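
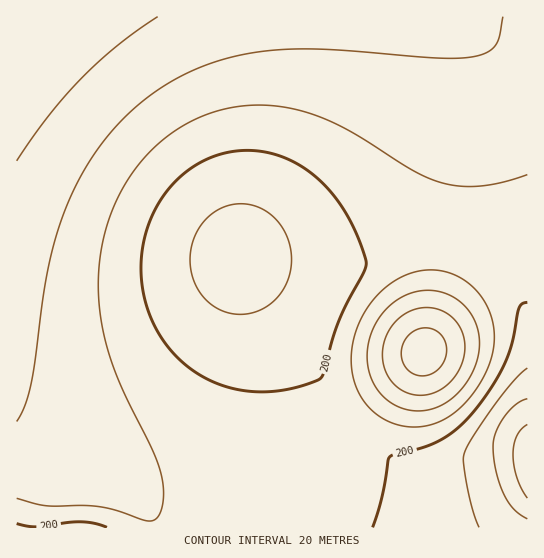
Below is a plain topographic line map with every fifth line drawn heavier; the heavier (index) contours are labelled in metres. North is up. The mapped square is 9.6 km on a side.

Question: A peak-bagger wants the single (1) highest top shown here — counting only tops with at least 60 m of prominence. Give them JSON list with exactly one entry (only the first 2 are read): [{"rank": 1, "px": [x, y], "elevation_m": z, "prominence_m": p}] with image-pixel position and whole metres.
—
[{"rank": 1, "px": [425, 351], "elevation_m": 290, "prominence_m": 168}]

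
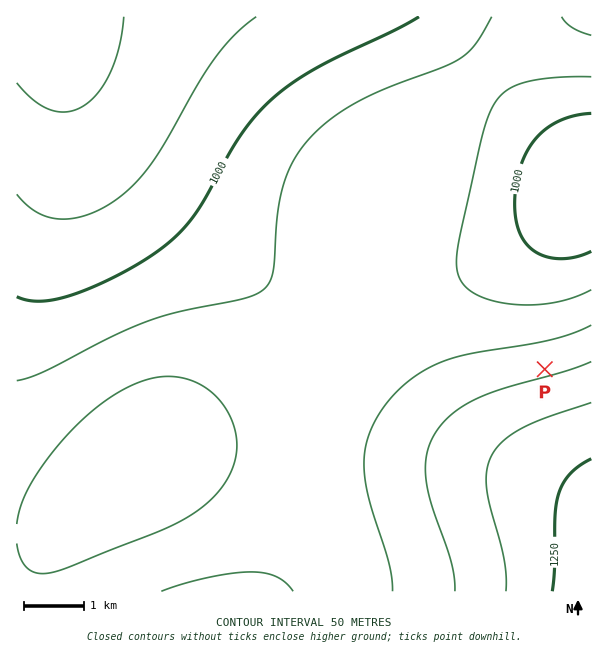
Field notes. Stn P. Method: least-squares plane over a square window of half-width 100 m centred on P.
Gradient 5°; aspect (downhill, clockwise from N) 346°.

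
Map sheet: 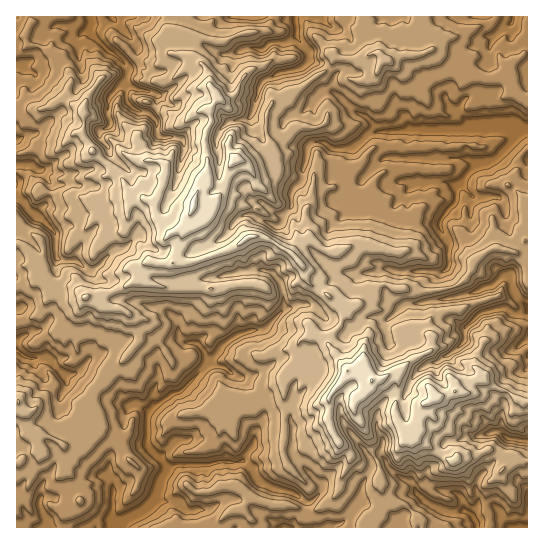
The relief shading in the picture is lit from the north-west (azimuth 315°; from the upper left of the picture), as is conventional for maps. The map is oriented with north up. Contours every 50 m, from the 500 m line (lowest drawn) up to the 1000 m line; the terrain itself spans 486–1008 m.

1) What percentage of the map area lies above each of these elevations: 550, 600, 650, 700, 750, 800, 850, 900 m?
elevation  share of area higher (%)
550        88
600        76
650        58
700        40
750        27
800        17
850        10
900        5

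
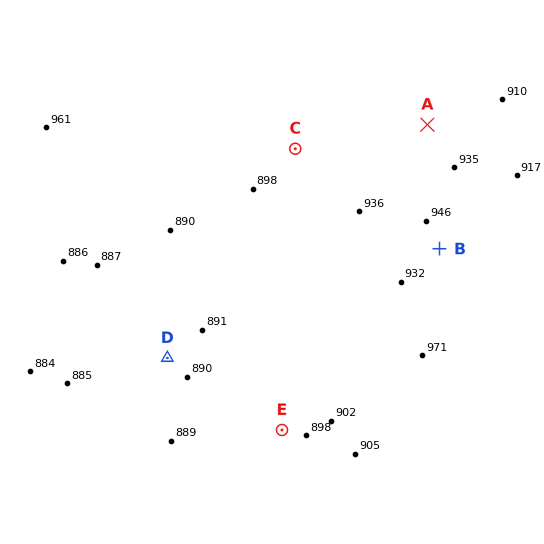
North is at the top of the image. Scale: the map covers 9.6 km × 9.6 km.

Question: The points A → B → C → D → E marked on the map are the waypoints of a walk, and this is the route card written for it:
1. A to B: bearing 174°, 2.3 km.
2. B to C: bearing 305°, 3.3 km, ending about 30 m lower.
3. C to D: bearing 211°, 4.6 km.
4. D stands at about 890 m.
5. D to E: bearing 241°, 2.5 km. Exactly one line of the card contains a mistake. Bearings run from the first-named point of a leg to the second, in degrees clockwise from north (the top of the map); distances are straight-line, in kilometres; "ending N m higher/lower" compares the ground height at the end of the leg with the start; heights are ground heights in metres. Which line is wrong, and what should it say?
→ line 5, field bearing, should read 122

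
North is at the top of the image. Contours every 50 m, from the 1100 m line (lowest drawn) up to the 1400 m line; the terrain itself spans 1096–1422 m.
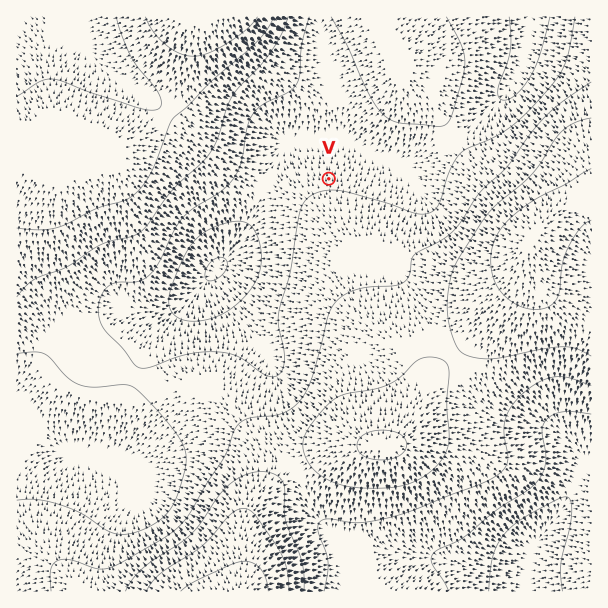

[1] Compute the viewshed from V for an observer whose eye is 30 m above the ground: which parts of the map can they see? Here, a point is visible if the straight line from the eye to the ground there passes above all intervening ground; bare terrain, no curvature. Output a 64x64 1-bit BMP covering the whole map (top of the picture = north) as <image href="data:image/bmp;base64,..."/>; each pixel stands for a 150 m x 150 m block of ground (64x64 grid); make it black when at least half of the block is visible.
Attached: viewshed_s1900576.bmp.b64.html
<image width="64" height="64" href="data:image/bmp;base64,Qk0+AgAAAAAAAD4AAAAoAAAAQAAAAEAAAAABAAEAAAAAAAACAAATCwAAEwsAAAIAAAAAAAAA////AAAAAAAD8//8AAAAAAP///4AAAAAB////gAAAAAP///8AAAAAD////wAAAAA/4P//AAAAAD/AP/8AAAAAP4AP/gAAAAA/AAf+AAAAAD8AA/4AAAAAPAAD/wAAAAA4AAH/AAAAAAAAAf8AAAAAAAAA/wAAAAAAAAB/AAAAAAAAAD8AAAAAAAAAHwAAAAAAAAAf4/gAAAAAAD///gAAAAAAf//+AAAAAAD///4AAAAAAP///AAAAAAB/D/4AAAAB4f8H4AAAAAf//weAAAAAD//+B4AAAAAf//4DAAAAAB///gMAAAAMP//+A4eAAA4///8D/+AADj///wP/8AAOP/+Bh//4AA5//wB///wADHB+AD/4/gAIYD4AH+D/AABgPwAfgP+AAGA/AB8A/8AAYD8AHwH/4ABgf4Afh//gAGB/wB////AAAH/gH///+AAA//gf///8AAD//j////wAAP///////gAA////////AAD///////+AAH///////8AAf///////4AB////////gAH///////+AAf/////3/4AAH////+D/AAAP////wH8AAAf////APwAAB////4AfgAAH////AA/AAAf///wAB8AAB///+AAHwAAH///wAAPAAAf///AAA8AAB///4AABwAAD///gAAHAAAD//8AAAcAAAH//wAABw=="/>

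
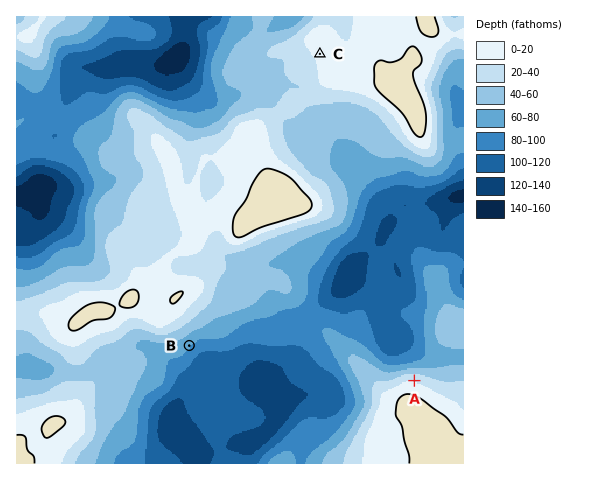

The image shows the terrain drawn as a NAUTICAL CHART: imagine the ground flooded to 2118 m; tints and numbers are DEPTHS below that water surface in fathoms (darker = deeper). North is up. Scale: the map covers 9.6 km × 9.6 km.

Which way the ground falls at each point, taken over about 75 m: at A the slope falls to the N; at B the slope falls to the SE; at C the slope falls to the SW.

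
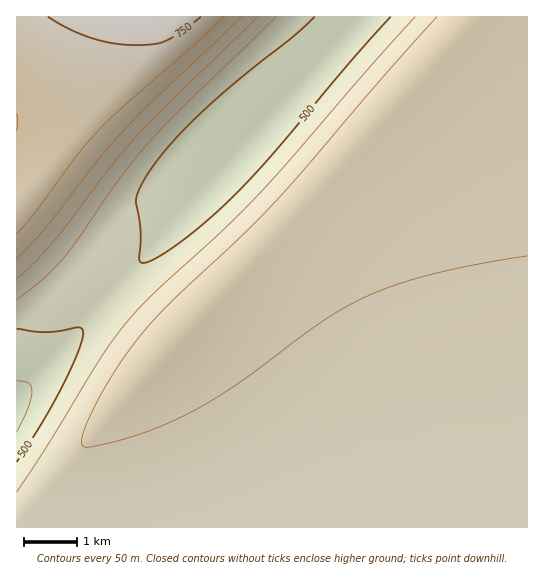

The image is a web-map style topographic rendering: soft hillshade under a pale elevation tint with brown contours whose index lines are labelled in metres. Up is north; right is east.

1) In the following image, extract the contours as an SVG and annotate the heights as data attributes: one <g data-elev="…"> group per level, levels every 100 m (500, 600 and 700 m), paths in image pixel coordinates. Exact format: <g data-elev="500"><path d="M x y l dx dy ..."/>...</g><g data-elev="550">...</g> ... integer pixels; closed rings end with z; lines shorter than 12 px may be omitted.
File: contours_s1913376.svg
<g data-elev="500"><path d="M17 329l30 3 32-5 3 2 1 4-5 20-16 34-21 38-24 37"/><path d="M391 17l-43 48-77 91-38 41-30 27-28 22-24 15-6 2-4-1-2-4 1-29-4-30 5-13 12-19 22-28 31-31 36-31 52-41 21-19"/></g><g data-elev="600"><path d="M17 279l18-17 18-20 56-73 31-36 117-116"/><path d="M437 17l-162 185-34 35-70 65-29 32-23 30-20 33-14 32-3 9 0 7 3 2 5 0 36-8 32-12 32-14 48-30 89-65 23-13 24-12 29-11 35-9 41-9 48-8"/></g><g data-elev="700"><path d="M17 234l21-25 41-56 20-23 23-23 102-90"/><path d="M17 113l0 18"/></g>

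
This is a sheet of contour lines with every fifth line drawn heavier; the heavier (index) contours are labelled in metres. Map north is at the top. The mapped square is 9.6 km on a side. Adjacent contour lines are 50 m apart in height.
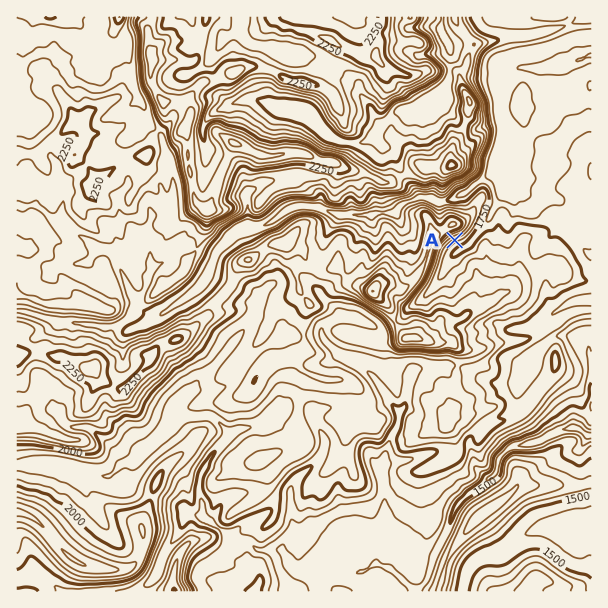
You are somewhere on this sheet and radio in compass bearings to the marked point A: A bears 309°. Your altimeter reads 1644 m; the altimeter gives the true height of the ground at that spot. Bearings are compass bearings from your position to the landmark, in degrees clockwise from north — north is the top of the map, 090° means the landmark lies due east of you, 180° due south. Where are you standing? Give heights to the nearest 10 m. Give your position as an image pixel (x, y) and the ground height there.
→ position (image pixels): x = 565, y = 329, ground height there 1640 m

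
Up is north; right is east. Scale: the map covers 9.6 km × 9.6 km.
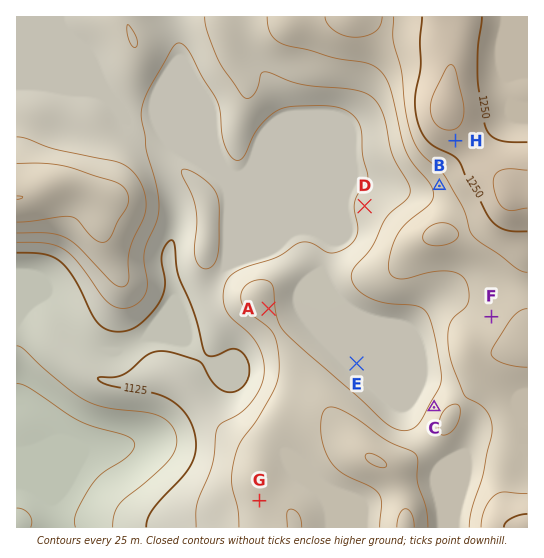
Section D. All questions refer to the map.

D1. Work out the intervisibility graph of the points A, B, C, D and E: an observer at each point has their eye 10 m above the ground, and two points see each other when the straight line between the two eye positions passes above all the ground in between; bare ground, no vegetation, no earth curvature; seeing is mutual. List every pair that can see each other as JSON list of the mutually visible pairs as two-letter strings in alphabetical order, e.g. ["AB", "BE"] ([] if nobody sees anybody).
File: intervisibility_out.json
["AB", "AC", "AD", "AE", "BD", "CE"]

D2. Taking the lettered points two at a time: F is below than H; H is above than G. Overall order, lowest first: G F H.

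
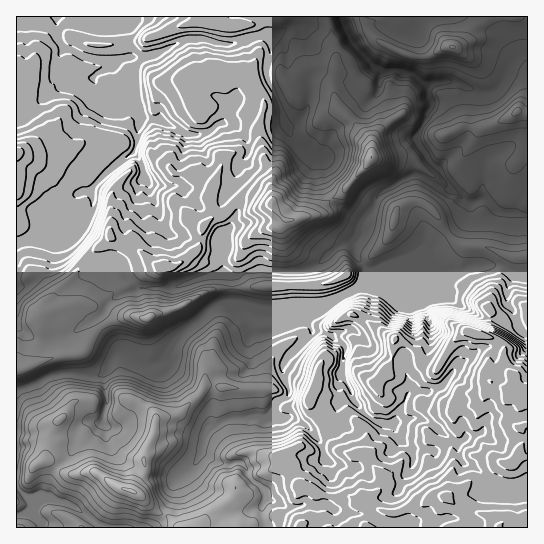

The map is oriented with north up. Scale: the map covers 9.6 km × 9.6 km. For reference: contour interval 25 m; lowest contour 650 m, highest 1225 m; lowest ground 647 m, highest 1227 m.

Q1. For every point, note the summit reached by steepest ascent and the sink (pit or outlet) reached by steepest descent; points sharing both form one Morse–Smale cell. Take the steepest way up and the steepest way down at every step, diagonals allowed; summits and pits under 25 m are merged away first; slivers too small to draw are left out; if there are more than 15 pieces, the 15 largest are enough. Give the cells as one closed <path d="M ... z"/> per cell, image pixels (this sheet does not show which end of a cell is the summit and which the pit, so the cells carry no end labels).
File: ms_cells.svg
<path d="M499 265l-26 0-12 6-22 0-6-3-51 0-11 4 28 28 10 4 2 3 4 22 0 13-12 16-1 5-28-12-17-19-5-2 9-9 12-28 0-8-4-12-7 12-39 22-61 4-16-6-13 0-7-2-8 1-43 37-8 14 4 12 27 25 11 7 3 6 0 21-7 8-4 17 17 12 23 0 6 6 2 8 18 17 0 5-6 8 5 21 262-1-1-38-10 6-10 0-16-10-13-16-17-8-4-10 0-8-27-20-9-4-12 0-14 3 15-30 19 0 12-5 17-22 21-16 18-5 12-19 8-4 4 10 7 3 0-59-15-2z"/><path d="M327 16l-29 0-3 8-20 11-13 0-28 9-15 0-16-5-13 0-35 16-10 2-16 0 0-18-4-16-24 1-14-8-70 0-1 94 9-1 12-5 17-17 11-2 20-8 8 0 9 12 27 14 10 8 3 6 17 3 30 15 20-3 12-8 7-17 5-4 8 0 32 12 9 0 3 10 4 2 16-14 3-6 1-30 8-6 5 0 12 5 2-2 0-23z"/><path d="M241 103l-8 0-5 4-5 15-14 10-10 3-12-1-11 51 18 19 5 3 7 1 11-3 6-4 2-6 11 12 1 6-16 25 0 25 2 8 3 4 12 1 17-7 46 2 16-6 22-20 8-4 6 0 4-6 4-13-29-21-9-19-2-23-30-24-9-20-19-3z"/><path d="M166 357l-15 8-2 8-17 40-13 14-8 1-9-5-15-2-7 6-9 27-18 17-4 8-2 14 2 6 17 4 11 5 26 20 51 0 7-7 10-20 4-19 22-21 6-12 2-15 7-8 0-21-3-6-11-7-25-23z"/><path d="M93 77l-8 0-20 8-11 2-17 17-21 7 1 132 16-6 30 0 12-6 10-12 7-13 0-17 15-17 28-21 6-36-12-12-27-14z"/><path d="M134 153l-27 19-15 17 0 17-7 13-14 16 4 10 19 16 16 0 7 4 22 23 34 0 30-11 20-4-2-35 16-25-4-10-8-8-6 9-16 4-9-4-17-19-11 2-16-3-6-6-1-12z"/><path d="M71 233l-8 4-30 0-17 6 1 148 20-7 13-8 12-3 25 3 14-1 7-6 7-14 9-4-3 0-16-18-8-15 6-4 4-9 7-8 21-6 4-4-26-24-22-3-16-15-4-8z"/><path d="M527 53l-10 3-6 6-10 20-8 9-12 1-30-11-24 3 4 22-15 32 12 21 13 12 8 16 13 12 5 2 16-2 18 13 18 3 9-1z"/><path d="M517 321l-12 8-8 15-18 5-21 16-17 22-12 5-19 0-15 29 2 2 12-4 12 0 9 4 27 20 2 12 6 9 13 5 13 16 16 10 10 0 11-6 0-154-7-4z"/><path d="M127 352l-8 0-4 3-7 14-7 6-14 1-25-3-12 3-13 8-21 7 0 95 13 13 18-2 2-18 4-8 18-17 8-24 6-7 10-2 16 7 6 0 12-11 20-44 2-8z"/><path d="M322 71l-5 0-8 6-1 30-3 6-17 14 0 3 11 14 22 15 2 23 9 19 23 18 7 2 11-15 3-8 10-9 10-4-7-12-17-15-1-17-32-32-7-22 3-10z"/><path d="M517 16l-27 1-11 7-8 9-3 6-7 6-15 2-23 10-17-2-29-15-9-10-6-14-21 0-1 2 13 27 21 22 7 4 13-2 17 4 14 11 26-3 20 8 16 3 12-6 9-20 9-10 11-3 0-35z"/><path d="M225 273l-22 4-30 11-35 0-3 3-12 2-9 4-7 8-2 5-8 8 0 3 24 30 10 2 16 11 14-3 6-4 8-16 38-34 9-4 10 0 0-26z"/><path d="M202 452l-7 13-20 17-3 15-8 20-9 10 110 1-4-21 6-8 0-5-18-17-2-8-6-6-23 0z"/><path d="M353 241l-6 0-8 4-18 18-15 6-51 0-17 7-5 0-1 27 30 8 21 0 10-3 24 0 17-7 28-16 6-12-13-20z"/>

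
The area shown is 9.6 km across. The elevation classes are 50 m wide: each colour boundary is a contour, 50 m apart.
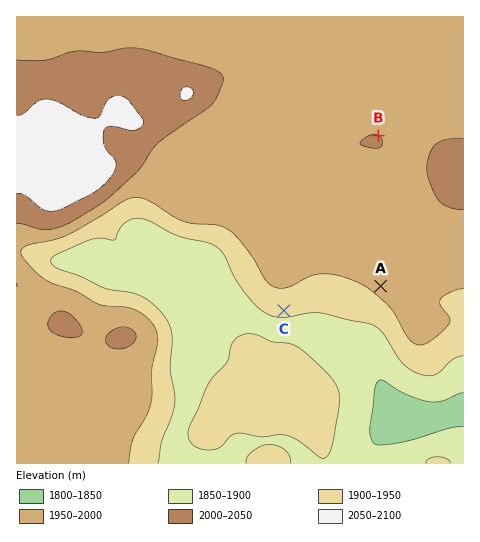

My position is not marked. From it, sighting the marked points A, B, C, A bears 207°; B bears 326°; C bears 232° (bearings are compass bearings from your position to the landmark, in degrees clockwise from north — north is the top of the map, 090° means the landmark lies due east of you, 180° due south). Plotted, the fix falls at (423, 202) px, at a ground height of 1980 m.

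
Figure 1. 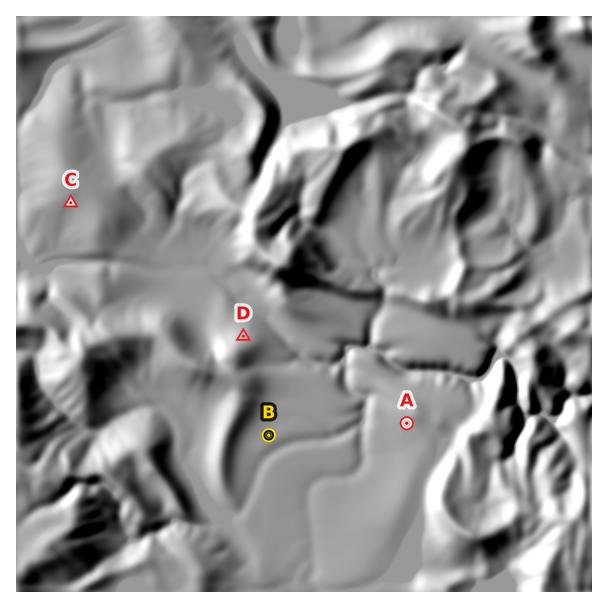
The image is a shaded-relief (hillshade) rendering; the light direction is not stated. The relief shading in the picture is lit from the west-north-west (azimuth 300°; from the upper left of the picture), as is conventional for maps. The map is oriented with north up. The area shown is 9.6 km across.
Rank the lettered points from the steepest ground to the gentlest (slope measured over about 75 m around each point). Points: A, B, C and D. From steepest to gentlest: D C A B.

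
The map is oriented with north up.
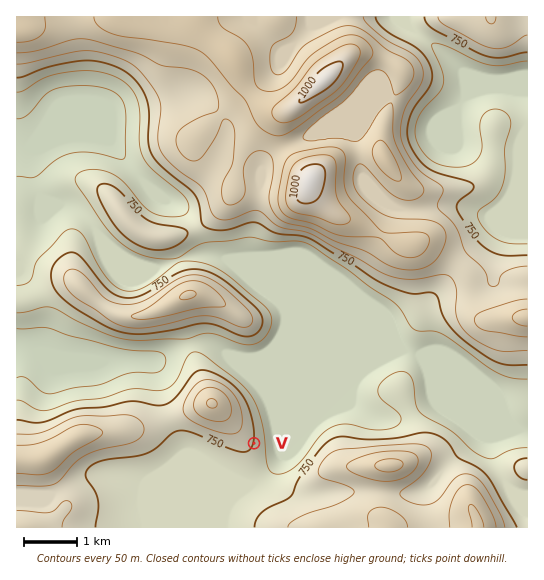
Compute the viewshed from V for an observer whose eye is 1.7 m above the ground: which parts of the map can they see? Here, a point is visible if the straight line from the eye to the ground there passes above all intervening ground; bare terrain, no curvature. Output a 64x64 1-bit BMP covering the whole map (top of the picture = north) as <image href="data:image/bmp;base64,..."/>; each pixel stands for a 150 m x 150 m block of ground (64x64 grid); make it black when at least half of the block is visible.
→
<image width="64" height="64" href="data:image/bmp;base64,Qk0+AgAAAAAAAD4AAAAoAAAAQAAAAEAAAAABAAEAAAAAAAACAAATCwAAEwsAAAIAAAAAAAAA////AAAAAAAAAAAf/hwAAAAAAB///AAAAAAAD//8AAAAAAAP/4AAAAAAAAf4AAAAAAAAB/gAAAAAAAAD/AAAAAAAAAP/+AAAAAAAA//8AAAAAAAD//4AAAAAAAT/gAAAAAAABP+AAAAAAAAY/4AAAAAAADD/gMAAAAAAcH//wAAAAAAAf/+AAAAAAAB//4AAAAAAAH//AAMAAAAAf/8ABwAAAAB//wAPAAAAAH/+AD8AAAAAf/+AfwAAAAB//+D/AAAAAH////8AAAAAf////wAAAA9/////AAAAAH///94AAAAAf///gAAAAAB///8AAAAAAH///wAAAAAAf///gAAAAAB///8AAAAAAH///wAAAAAAf//wAAAAAAB//8AAAAAAAH//AAAAAAAA//wAAAAAAAH/8AAAAAAAAf+AAAAAAAAB/gAAAAAAAAP8AAAAAAAAAjwAAAAAAAAAAAAAAAAAAAAAAAAAAAAAAAAAAAAAAAAAAAAAAAAAAAAAAAAAAAAAAwAAAAAAAAADAAAAAAAAAAeAAAAAAAAAB8AAAAAAAAAHwAAAAAAAAAQAAAAAAAAAAAAAAAAAAAAAAAAAAAAAAAAAAAAAAAAAAAAAAAAAAAAAAAAAAAAAAAAAAAAAAAAAAAAAAAAAAAAAAAAAAAAAAAAAAAAAAAAAAAAAAAAAAAAAAAAAAA=="/>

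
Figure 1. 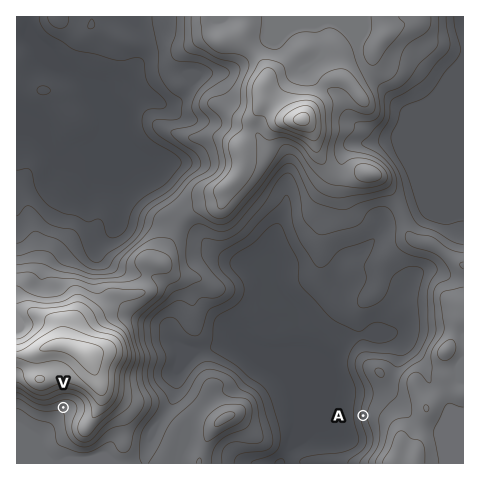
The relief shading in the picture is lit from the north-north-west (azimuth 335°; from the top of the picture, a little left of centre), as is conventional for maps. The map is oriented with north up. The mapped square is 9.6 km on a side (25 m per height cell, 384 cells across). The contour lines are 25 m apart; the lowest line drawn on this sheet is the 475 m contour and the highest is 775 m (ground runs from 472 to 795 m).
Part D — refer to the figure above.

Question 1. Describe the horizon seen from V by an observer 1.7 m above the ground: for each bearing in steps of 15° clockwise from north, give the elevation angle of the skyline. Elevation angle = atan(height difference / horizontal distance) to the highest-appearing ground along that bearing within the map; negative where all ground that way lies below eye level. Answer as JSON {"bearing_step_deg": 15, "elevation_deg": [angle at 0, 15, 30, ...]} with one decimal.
{"bearing_step_deg": 15, "elevation_deg": [10.1, 9.9, 9.6, 9.4, 9.0, 7.9, 6.6, 6.1, 6.0, 5.6, 3.7, 0.6, -1.9, -2.0, -1.8, -1.8, -2.2, -1.4, 1.1, 4.2, 7.4, 9.7, 10.3, 10.2]}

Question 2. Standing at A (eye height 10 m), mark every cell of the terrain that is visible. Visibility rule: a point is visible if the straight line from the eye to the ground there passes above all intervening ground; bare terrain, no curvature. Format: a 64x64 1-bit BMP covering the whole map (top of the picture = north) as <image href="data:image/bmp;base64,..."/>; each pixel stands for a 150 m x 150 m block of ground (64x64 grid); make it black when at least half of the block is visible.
<image width="64" height="64" href="data:image/bmp;base64,Qk0+AgAAAAAAAD4AAAAoAAAAQAAAAEAAAAABAAEAAAAAAAACAAATCwAAEwsAAAIAAAAAAAAA////AAAAAAAAAAA/PP/4AAAAADwP//wAAAAAGB///AAAAAAMP//8AAAAAA////wAAAAAB////AAAAAAD///gAAAAAAH//+AAAAwAAP//4AAADwAA///gAAAPwA////AAAA/AD///+AAAD8AH///wAAAfwAf//+AAAB/gD//+AAAAH+AP//4AAAAP8H///gAAAAf////+AAAAA/x///4AAAAD+H///gAAAH/4f//+AAAAf/x///8AAAB//n///wAAACH/////AAAAAD////8AAAAAH////wAAAAAf+/5/AAAAAB+f/j8AAAAAHx/8PgAAAAAD//x+AAAAAAP///4AAAAAA////wAAAAAB////AAAAAAH///+AAAAAAf/+/4AAAAAA//5/gAAAAAAH/n+AAAAAAAP8f8AAAAAAB/x/4AAAAAAD/H/wAAAAAAH8//gAAAAAAP744AAAAAAA//gAAAAAAAD/+AAAAAAAAN/4AAAAAAAAT/gAAAAAAAAf+AAAAAAAAB/4AAAAAAAAf/AAAAAAAABgAAAAAAAAACAAAAAAAAAAAAAAAAAAAAAAAAAAAAAAAAAAAAAAAAAAAAAAAAAAAAAAAAAAAAAAAAAAAAAAAAAAAAAAAAAAAAAAAAAAAAAAAAAAAAAAAAAAAAAAAAAAAAAAAAAAAAAAAAAAAAAAAAAAAAAAAA=="/>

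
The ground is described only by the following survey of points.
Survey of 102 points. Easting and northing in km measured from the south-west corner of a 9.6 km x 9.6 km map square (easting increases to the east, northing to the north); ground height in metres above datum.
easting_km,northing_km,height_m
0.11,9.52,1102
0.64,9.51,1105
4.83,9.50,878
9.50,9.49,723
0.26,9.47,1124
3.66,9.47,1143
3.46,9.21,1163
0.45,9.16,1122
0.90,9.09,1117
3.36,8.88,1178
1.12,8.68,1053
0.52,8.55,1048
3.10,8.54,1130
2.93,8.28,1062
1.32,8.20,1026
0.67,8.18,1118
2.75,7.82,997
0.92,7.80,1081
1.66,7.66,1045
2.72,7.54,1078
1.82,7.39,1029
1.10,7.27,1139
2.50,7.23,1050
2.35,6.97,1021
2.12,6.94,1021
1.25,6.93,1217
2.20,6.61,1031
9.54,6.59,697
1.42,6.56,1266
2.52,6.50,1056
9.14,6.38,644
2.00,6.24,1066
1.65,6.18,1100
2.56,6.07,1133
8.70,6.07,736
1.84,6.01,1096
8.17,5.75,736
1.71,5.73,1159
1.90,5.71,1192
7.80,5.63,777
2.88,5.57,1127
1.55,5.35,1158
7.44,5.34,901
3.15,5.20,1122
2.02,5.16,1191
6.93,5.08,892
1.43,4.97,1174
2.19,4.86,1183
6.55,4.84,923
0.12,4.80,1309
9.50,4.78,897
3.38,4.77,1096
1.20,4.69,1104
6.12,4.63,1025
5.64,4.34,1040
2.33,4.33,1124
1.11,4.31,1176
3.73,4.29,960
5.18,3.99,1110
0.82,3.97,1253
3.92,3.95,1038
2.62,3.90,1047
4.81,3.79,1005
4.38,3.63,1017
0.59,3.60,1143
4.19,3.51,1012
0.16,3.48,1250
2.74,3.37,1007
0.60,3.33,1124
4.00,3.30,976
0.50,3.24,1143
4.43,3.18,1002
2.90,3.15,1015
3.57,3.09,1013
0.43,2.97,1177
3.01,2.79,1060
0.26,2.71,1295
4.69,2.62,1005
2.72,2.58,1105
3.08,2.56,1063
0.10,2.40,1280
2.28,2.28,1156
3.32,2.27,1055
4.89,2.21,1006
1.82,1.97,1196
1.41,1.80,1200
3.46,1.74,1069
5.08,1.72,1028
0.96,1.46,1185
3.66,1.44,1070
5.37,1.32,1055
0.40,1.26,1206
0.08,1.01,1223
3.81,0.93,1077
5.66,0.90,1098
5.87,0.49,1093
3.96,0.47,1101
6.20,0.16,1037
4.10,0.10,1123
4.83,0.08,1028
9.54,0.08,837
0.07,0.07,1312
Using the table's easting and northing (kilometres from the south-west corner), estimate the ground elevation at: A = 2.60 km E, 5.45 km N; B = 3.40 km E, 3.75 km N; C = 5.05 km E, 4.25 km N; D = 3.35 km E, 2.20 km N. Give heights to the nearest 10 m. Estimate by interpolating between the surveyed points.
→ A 1170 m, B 1010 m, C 1050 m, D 1070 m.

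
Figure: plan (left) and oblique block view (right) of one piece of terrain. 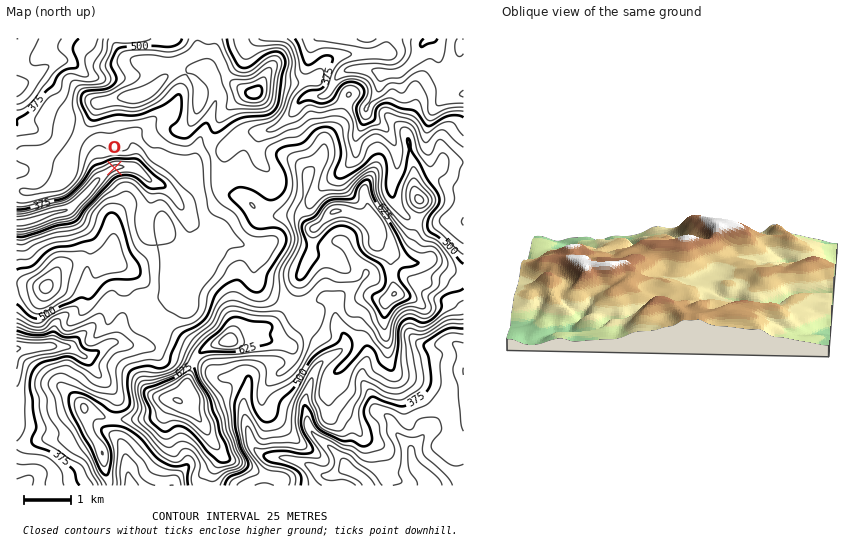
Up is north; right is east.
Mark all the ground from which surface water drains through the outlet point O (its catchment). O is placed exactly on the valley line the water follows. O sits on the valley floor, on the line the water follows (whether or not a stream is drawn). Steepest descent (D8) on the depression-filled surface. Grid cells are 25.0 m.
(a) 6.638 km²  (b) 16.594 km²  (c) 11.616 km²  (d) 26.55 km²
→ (b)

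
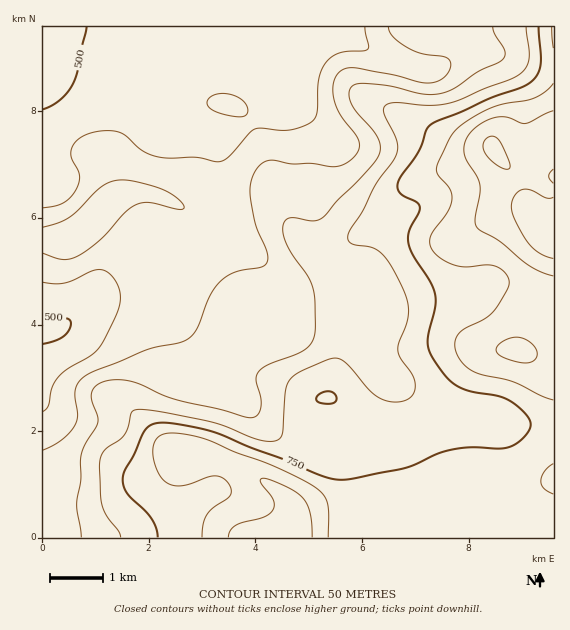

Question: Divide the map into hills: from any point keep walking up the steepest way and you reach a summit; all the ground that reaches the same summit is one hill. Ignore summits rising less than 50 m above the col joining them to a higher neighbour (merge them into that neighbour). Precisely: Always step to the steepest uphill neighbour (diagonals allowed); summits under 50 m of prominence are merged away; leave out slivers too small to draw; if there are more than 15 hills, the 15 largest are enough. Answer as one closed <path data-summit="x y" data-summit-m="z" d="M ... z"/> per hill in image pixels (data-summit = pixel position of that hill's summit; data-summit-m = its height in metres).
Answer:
<path data-summit="553 233" data-summit-m="933" d="M553 26l-418 0 14 7 26 17 18 6-8 4-7 15-5 33 1 16 3 9 22 0 18 3 4 43 10 36 4 29-2 3-13 6-41 10-20-21-11-5-5 1-11 7-18 18-25 38 12-4 62-6 4-1 5-7-3 26-10 12-4 10 0 12 4 14 7 16 6 8 19 8 29 2 15 4 6 4 35 35 32 15 28 4 51-14 8 0 10 6 10 10 7 12 3 12-2 14-5 15-9 15-13 12-7 3 164 0z"/><path data-summit="289 537" data-summit-m="881" d="M171 286l-4 4-11 3-55 4-8 2-30 27-11 4-10 1 0 206 346 1 8-3 18-20 9-22 0-22-8-16-10-10-10-6-8 0-51 14-28-4-32-15-35-35-6-4-15-4-29-2-19-8-10-16-7-22 2-16 13-22z"/><path data-summit="96 215" data-summit-m="635" d="M133 26l-65 0-2 11-5 11-19 23 1 259 17-3 15-10 18-20 21-34 18-18 11-7 5-1 11 5 20 21 41-10 13-6 2-3-4-29-10-36-4-43-18-3-22 0-3-9-1-16 5-33 7-15 8-4-18-6-26-17z"/>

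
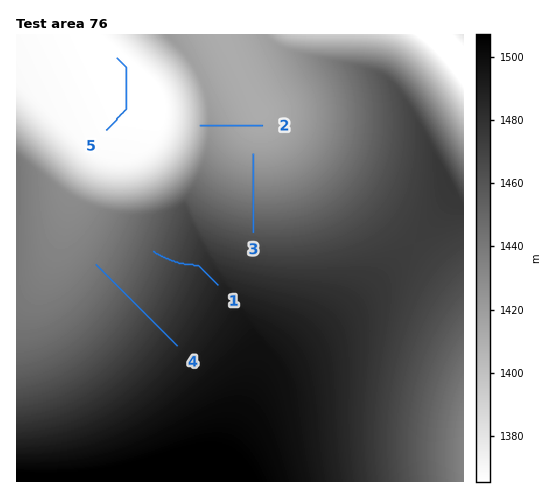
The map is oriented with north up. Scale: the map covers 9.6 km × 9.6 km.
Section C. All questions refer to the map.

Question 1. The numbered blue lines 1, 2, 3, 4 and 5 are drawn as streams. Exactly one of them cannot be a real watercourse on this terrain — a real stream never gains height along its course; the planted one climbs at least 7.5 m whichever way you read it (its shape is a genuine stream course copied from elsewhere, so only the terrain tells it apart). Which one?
2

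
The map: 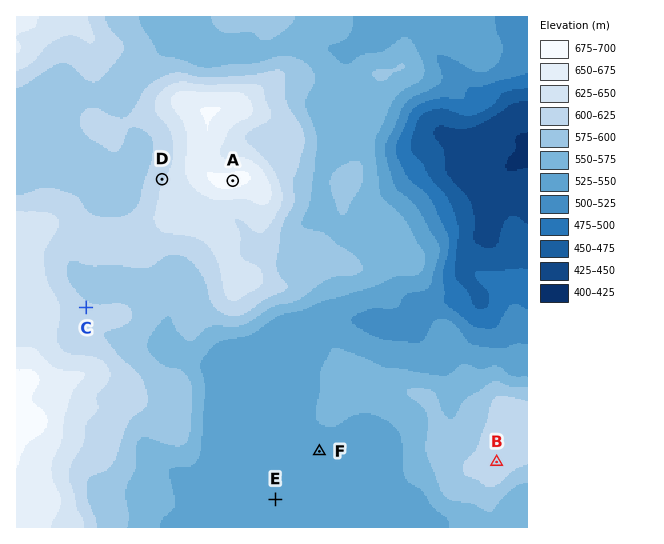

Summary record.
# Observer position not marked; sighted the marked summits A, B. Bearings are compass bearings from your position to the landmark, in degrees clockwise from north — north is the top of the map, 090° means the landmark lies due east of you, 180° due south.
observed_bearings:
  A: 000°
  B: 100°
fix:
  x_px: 233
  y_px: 415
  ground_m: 535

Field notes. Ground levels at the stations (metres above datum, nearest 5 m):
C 605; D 620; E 535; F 535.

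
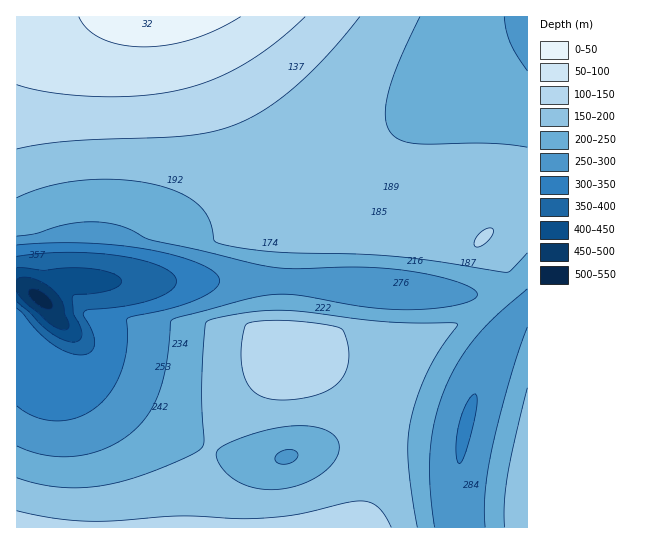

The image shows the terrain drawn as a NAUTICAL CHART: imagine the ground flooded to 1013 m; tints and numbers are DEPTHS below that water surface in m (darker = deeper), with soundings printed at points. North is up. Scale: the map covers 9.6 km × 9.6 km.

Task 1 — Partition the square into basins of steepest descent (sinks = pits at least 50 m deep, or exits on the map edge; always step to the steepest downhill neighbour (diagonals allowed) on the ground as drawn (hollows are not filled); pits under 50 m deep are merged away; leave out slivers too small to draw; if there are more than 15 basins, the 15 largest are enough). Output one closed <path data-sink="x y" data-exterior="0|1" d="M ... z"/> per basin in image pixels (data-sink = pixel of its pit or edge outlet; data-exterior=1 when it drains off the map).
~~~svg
<path data-sink="41 299" data-exterior="0" d="M195 16l-179 1 1 511 178 0 6-55 12-32 26-36 50-52 33-4 65-14 31-2 35-6 37-18 14-12 4-8 1-14-2-8-25-28-8 8-8 2-187-6-8-41-14-41z"/><path data-sink="527 17" data-exterior="1" d="M527 16l-330 0 14 39 32 70 20 50 10 38 6 29 187 7 8-2 37-34 10-4 6 0z"/><path data-sink="466 426" data-exterior="0" d="M527 209l-6 0-10 4-28 25 4 8 20 21 2 8-1 14-4 8-14 12-27 14-26 8-50 4-65 14-34 5 33 11 21 11 18 15 12 20 5 22 0 28-4 24-12 43 167-1z"/><path data-sink="286 457" data-exterior="0" d="M290 355l-3 0-48 50-26 36-10 26-4 19-2 42 162 0 2-2 12-41 4-24 0-28-5-22-12-20-18-15-21-11z"/>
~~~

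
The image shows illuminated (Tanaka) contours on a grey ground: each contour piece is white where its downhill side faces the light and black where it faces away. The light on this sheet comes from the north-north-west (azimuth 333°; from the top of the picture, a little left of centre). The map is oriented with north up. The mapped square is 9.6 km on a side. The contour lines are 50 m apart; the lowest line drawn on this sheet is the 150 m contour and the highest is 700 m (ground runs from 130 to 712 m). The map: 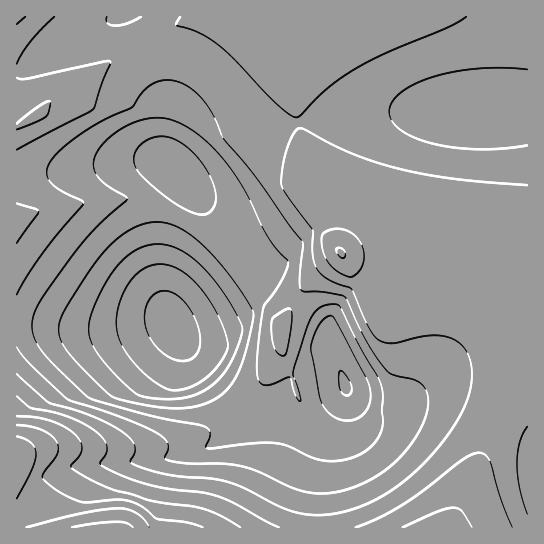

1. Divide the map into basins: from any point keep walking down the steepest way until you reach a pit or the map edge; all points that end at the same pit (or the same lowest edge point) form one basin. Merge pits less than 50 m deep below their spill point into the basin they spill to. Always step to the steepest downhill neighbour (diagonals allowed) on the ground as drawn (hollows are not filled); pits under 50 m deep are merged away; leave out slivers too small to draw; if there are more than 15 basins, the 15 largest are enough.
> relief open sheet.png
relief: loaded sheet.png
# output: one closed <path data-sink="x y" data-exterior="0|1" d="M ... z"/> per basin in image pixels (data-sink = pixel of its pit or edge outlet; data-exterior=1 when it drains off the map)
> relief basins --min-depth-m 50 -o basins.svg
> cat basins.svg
<path data-sink="171 323" data-exterior="0" d="M295 16l-279 1 1 511 232 0 15-25 24-46 16-40-11-38-9-13-5-37 21-36 19-21 23-19 24-8 3-3-5-13-44-50-17-36-8-38 0-50 2-17 0-19z"/><path data-sink="481 110" data-exterior="0" d="M527 16l-231 1 1 21-2 17 0 50 9 42 16 32 39 43 9 13 1 7-3 3-25 9 6 5 22 6 9 6 6 7 6 15 19-9 22-7 22-2 16 1 26 11 33 27z"/><path data-sink="346 386" data-exterior="0" d="M342 255l-23 17-15 15-25 42 5 37 9 13 11 38-16 40-39 70 197 1 21-31 18-52 16-35 11-16 16-17 0-62-33-28-26-11-16-1-22 2-22 7-19 9-6-15-6-7z"/><path data-sink="527 470" data-exterior="1" d="M527 377l-15 17-11 16-16 35-18 52-20 31 81-1z"/>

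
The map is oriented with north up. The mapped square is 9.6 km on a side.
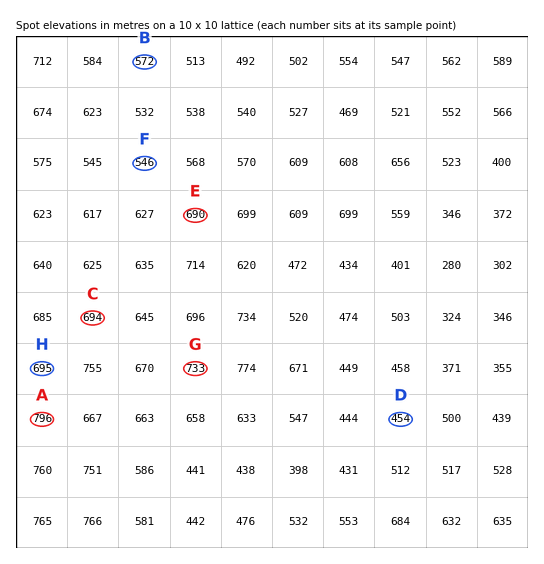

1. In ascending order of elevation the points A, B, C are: B C A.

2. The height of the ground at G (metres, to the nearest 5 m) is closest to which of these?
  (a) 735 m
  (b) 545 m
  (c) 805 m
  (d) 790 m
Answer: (a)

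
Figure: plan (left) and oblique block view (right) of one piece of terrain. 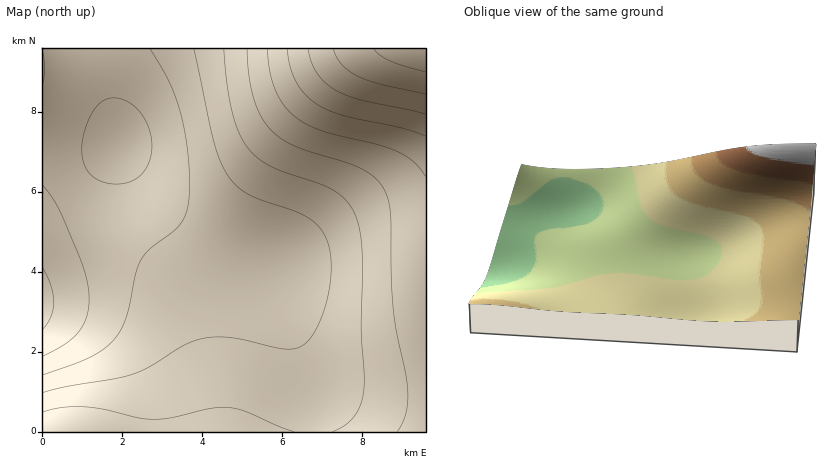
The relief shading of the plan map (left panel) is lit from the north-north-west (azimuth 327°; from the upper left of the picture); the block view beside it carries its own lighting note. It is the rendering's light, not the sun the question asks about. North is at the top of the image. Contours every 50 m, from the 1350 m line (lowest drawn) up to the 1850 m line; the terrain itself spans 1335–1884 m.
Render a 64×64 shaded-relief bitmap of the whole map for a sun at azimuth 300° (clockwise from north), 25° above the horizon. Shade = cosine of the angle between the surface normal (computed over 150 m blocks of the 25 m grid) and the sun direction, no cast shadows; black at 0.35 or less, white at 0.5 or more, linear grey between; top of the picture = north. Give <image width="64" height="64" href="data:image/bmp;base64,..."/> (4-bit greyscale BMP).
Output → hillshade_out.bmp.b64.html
<image width="64" height="64" href="data:image/bmp;base64,Qk12CAAAAAAAAHYAAAAoAAAAQAAAAEAAAAABAAQAAAAAAAAIAAATCwAAEwsAABAAAAAAAAAAAAAAABEREQAiIiIAMzMzAERERABVVVUAZmZmAHd3dwCIiIgAmZmZAKqqqgC7u7sAzMzMAN3d3QDu7u4A////AMy6qZmIiIiIiZmZmZmZmZiIiIiIiIiZmqu7u7u7u7qqzLuqmZiIiIiJmZmZmZmZmIiIiIiIiJmaqru7u7u7uqrdy7qpmZiIiJmZmZmZmZmYiIh3eIiIiZqqu7u7u7u6qt3Mu6qZmZmZmZmZmZmZmZiIiHd3eIiJmaqru7u7u7qq7dzLuqqZmZmZmZmZmZmZmIiHd3d4iImZqqu7u7u7uqru3cy7qqqZmZmZmZmZmZmYiId3d3iIiJmqq7u7u7u6qu7t3Mu7qqqqqqqqqZmZmZiIh3d3eIiImaqru7u7u6qq/u3dzLu6qqqqqqqpmZmZmIiHd3d4iIiZqqq7u7u7qqr/7t3cy7u6qqqqqqmZmZmIiIh3d3iIiJmqqru7u7uqqv/u7dzMu7uqqqqqqZmZmYiIiHd3iIiJmaqru7u7uqqp/+7t3czLu7uqqqqpmZmZiIiIh3iIiImZqqu7u7u6qqn//u7d3My7u6qqqqmZmZmIiIiIiIiIiZmqq7u7u7qqmf/+7t3dzMu7uqqqqZmZmYiIiIiIiIiZmqq7u7u7uqqZ/+7u7d3MzLu6qqqpmZmZiIiIiIiIiJmaqru7u7u6qpnu7u7t3czMu7qqqpmZmZmIiIiIiIiJmaqru7u7u7qqme7u7t3dzMy7uqqqmZmZmIiIiIiIiJmZqqu7u7u7uqqZ7u3d3d3MzLu6qqmZmZmIiIiIiIiJmZqqu7vMzLu7qpnd3d3d3MzLu7qqqZmZmYiIiIiIiJmZmqq7vMzMy7uqmd3d3d3MzMu7qqqZmZmYiIiIiIiImZmqq7vMzMzLu6qZzMzMzMzMu7uqqpmZmYiIiIiIiImZmaqrvMzMzMy7qpnMzMzMzMu7u6qpmZmYiIiIiIiIiZmaqru8zMzMzLu6mbzMzMzMu7u6qqmZmYiIiIiIiIiJmZqqu7zMzMzMy7qZu7u7u7u7u7qqmZmYiIiIiIiIiImZmqq7zMzN3MzLuqm7u7u7u7u7qqqZmZiIiIiIiIiIiJmaqrvMzN3dzMu6qbu7u7u7u7qqqZmZiIiIiIiIiIiImZqqu8zM3d3My7qpqqq7u7u6qqqpmZmIiIiIiIiIiIiZmaq7zMzd3czMu6qqqqqqqqqqqqmZmYiIiIh3d3iIiImZqru8zN3d3My7qqqqqqqqqqqqmZmZiIiIh3d3d4iIiZmqq7zM3d3czLuqqqqqqqqqqqqZmZmIiIiHd3d3eIiImZqrvMzd3dzMu6qaqqqqqqqqqZmZmYiIiId3d3d3iIiZmqu8zM3d3My7qpmZmaqqqqqpmZmZmIiIh3d3d3d4iImZqrvMzN3MzLuqmZmZmZmqqqmZmZmYiIiHd3d3d3d4iJmqu7zMzMzMu7qZmZmZmZmaqpmZmZmIiIh3d3d3d3eIiZqru8zMzMzLupmZmZmZmZmqqqmZmZiIiHd3d3d3d3iJmaq7vMzMzLu6mZmZmZmZmaqqqqmZmYiIh3d3d3d3d4iZqqu7zMzMu7qZmZmZmZmZmqqqqqmZmIiHd3dmZnd3eImaqru7zMu7upmYiImZmZmaqqqqqpmZiIh3d2ZmZ3d4iJmqq7u7u7u6mYiIiIiZmZqqqqqqqpmYiHd3ZmZmZ3eIiZqqq7u7u7qIiIiIiImZmqqqqqqqqZmIh3dmZmZmd3iImZqqqru7qoiIiIiIiJmaqqu7uqqqmZiHd3ZmZmZnd4iJmZqqqqqqiId3d4iImZqqu7u7uqqpmIh3dmZmZmZ3d4iJmZqqqqqId3d3eIiJmaq7u7u7uqqZiHd3ZmZmZmZ3eIiJmZmqqnd3d3d3iImZqru7u7u7qqmYh3dmZmZmZmd3eIiJmZmZd3d2d3d4iJmqu7u8u7u6qZiId3ZmZmZmZmd3eIiImZl3ZmZmd3eImaq7vMzMu7uqmYiHd2ZmZmZmZmd3eIiImWZmZmZmd4iZqru8zMzMu7qpmId3ZmZmVVZmZmZ3d4iIZmZmZmZ3eImqu7zMzMzLuqmZiHd2ZmVVVVVWZmZ3d4hmVVVWZmd4iZqrvMzMzMy7qpmYh3dmZlVVVVVVZmZnd1VVVVVWZneJmqu8zMzMzLu6qZiId3ZmVVVVVVVVVmZnVVVVVVZmd4iaq7zMzMzMy7uqmYiHdmZVVVRERFVVVmZVVVVVVWZ3iJmru8zMzMzMu7qpmIh3ZmVVVEREREVVVkRERVVVZmd4maq7zMzNzMzLu6qZiId2ZlVURERERFVVREREVVVmZ3iZqrvMzM3dzMy7uqmZiHdmVVRERERERFVERERVVWZneImqu7zMzd3czMu7qpmYh3ZlVURERERERTRERFVVZmd4iZqrvMzN3d3czMu6qpmId2ZVVERERERENEREVVVmZ3iJmqu7zM3d3d3MzLu6qZiHdmVVREREREQzREVVVmZ3eImaq7vMzd3d3d3My7uqmYh3ZlVURERERDNERVVmZnd4iZqqu8zM3d3d3d3My7qpmId2ZVVURERFM0RVVWZnd4iJmaq7vMzd3d3d3dzMu6qZiHdmZVVVVVUzRFVWZnd3iImZqru8zN3d3u7t3dzMu6mYh3ZmZVVVVTRFVWZnd3iIiZmqq7zM3d3u7u7t3dzLuqmId3ZmZlVVNEVWZnd3iIiJmaqru8zN3e7u7u7t3cy7qpmId3dmZmZERWZnd4iIiJmZqqu7zM3d7u7u7u7t3Mu6qZiId3d3ZkRVZnd4iIiJmZmqqrvMzd3u7v//7u7dzLuqmZiId3d3"/>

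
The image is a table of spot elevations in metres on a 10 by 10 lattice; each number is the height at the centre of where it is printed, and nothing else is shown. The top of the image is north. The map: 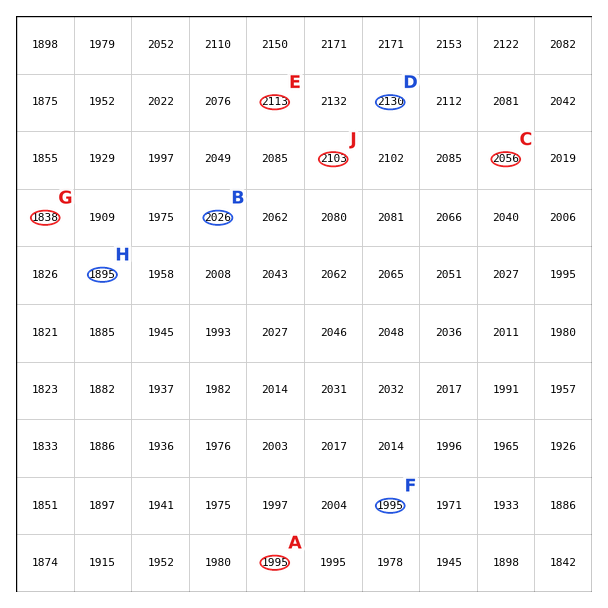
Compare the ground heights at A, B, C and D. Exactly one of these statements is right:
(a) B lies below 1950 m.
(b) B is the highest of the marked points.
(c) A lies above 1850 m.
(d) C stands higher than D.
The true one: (c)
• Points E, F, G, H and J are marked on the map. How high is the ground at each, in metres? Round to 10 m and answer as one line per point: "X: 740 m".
E: 2110 m
F: 2000 m
G: 1840 m
H: 1890 m
J: 2100 m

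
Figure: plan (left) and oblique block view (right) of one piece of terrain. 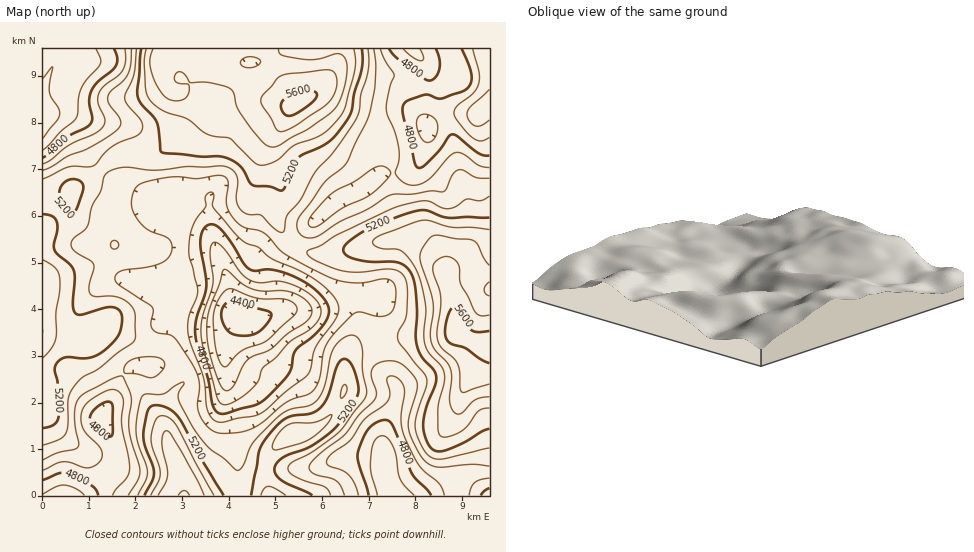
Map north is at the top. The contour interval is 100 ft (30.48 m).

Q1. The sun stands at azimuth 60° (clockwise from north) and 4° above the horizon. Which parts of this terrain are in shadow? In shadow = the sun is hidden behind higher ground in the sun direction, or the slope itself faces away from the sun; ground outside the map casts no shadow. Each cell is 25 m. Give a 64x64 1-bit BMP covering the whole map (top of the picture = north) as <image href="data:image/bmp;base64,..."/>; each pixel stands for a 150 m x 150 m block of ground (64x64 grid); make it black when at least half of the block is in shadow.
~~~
<image width="64" height="64" href="data:image/bmp;base64,Qk0+AgAAAAAAAD4AAAAoAAAAQAAAAEAAAAABAAEAAAAAAAACAAATCwAAEwsAAAIAAAAAAAAA////AAAAAAD//4AOAAH/wH//wA4AA/+AP//gDgAH/4A//+AOAAf/gB//4A4AD/+ACf/ADwAf/4AA/8AHAB//gAD/gAOAD/+AAf+AAcAP/wAB/4AAwAf/AAH/AAAAB/+AAf8AAAAH/+AB/gAAAAP/4AD8AAAHg//gAHwAAA/D//AAOAAAf8P/8AAAAAB/4//wAAAAAD/D//AAAAAAH8P/8AAAAAAPw///AAAAAAPD//cAAAAAA8P/4AAAAD//g//gAAAAf/+D/8AAAAD//8f/wAAAAP/////AAAAA/////8AAAAD/////wAAAAH/////AAAAAf//f/4AAAAB/////gAAAAP////+AAAAA///7/wAAAAD//8H+AAAAAf/8ABwAAAAB/+AAAAAAAAP/wAAAAAAAA//AAAAAAAAD/4AAAAAAAAP8AAAAAAAAA/gAAAAAAAAD+AAAAAAAAA/4AAAAAAAAH/gAAAAAAAAf/AAAAAAABj/8AAAAAAAPz/wAAAAAAA4P/AAAAAAAAAR8AAAAAMAAADwAAAAA/gAAPwAAAAD/+AAfgAAAwP//gD/AAAGA///AP+AAAYD//+B94AABAP//4DjAAAAAf//AOAAAAAA//4AYAAAAAA//AAAAAAAAB/8AAAAAAAAD/wAAAAAAwAH/AAAAAAHAAf8AAAAAA8AB/wAAAAADgA=="/>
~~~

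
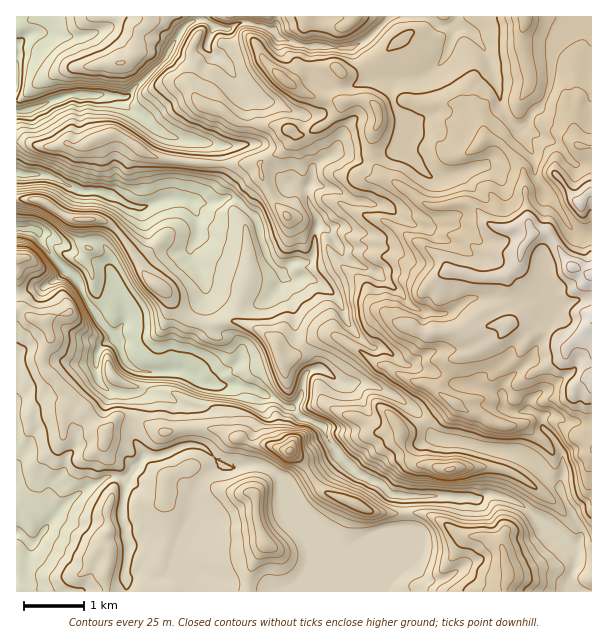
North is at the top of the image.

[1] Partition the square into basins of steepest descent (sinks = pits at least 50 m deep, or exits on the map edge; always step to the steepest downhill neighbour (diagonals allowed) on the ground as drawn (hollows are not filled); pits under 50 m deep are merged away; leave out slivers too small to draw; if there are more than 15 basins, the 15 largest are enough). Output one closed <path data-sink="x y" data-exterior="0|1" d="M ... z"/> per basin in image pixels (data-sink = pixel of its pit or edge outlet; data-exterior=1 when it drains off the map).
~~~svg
<path data-sink="38 231" data-exterior="0" d="M591 16l-333 1-5 21 12 24 14 14 23 16 16 6 11 0 14 4-5 9-12 13-21 10-11-1-2 8-11 11-21 10 2 17 15 27 11 11 11 1 9 8 10 3 6 5 4 14 9 13 29 24 7 20 25 19 13 2 11 6 39-1 12-6 4 3 14-3 15 1-12 16-21 12-17 4-19 33-12-7-11-2-25-15-14-5-15-12-30-16-10 2-12 6-14 14-12 4-6-18-16-12-26-10-24 5-15-3-9-4-16-21-25-22-12-23-20-26-11-6-25 0-11-3-25-17-24-1-1 110 20 11 8 2 5 10 1 7-8 20 2 10 41 39 7 12 13 13 14-17 12 0 30 16 10 0 9-4 32 0 22 10 6 0 11 6 19 1 15 5 8 2 9 10 12 20 16 12 23 8 21 10 52 2 14 6 22 15 23 1 13 6 4 4 6 24 0 9-3 5 1 8 85 0z"/><path data-sink="17 533" data-exterior="1" d="M20 310l-4 1 1 281 488-1 3-21-6-24-4-4-13-6-23-1-22-15-14-6-52-2-21-10-23-8-16-12-12-20-12-11-20-6-19-1-11-6-6 0-22-10-32 0-9 4-10 0-30-16-12 0-14 17-13-13-7-12-41-39-2-10 8-20-1-7-5-10-8-2z"/><path data-sink="17 173" data-exterior="1" d="M116 134l-8 0-28 12-11-2-13 2-17 0-10-4-12 0-1 56 25 2 25 17 11 3 25 0 11 6 20 26 12 23 25 22 16 21 9 4 15 3 24-5 26 10 16 12 6 18 12-4 14-14 12-6 10-2 30 16 15 12 11 4 28 16 11 2 12 7 19-33 17-4 21-12 12-16-15-1-14 3-4-3-12 6-39 1-11-6-13-2-25-19-7-20-29-24-7-10-6-17-6-5-10-3-9-8-11-1-11-11-15-27-2-14-2-2-42 1-49-4-14-3z"/><path data-sink="29 110" data-exterior="0" d="M212 16l-195 0-1 125 13 1 10 4 17 0 7-2 17 2 19-8 17-4 37 23 38 6 25 1 44 0 6-6 15-6 13-14 0-4-4-4-14-4-37-4-21-13-15-3-13-17 0-9 4-11-2-21 7-15 7-7z"/>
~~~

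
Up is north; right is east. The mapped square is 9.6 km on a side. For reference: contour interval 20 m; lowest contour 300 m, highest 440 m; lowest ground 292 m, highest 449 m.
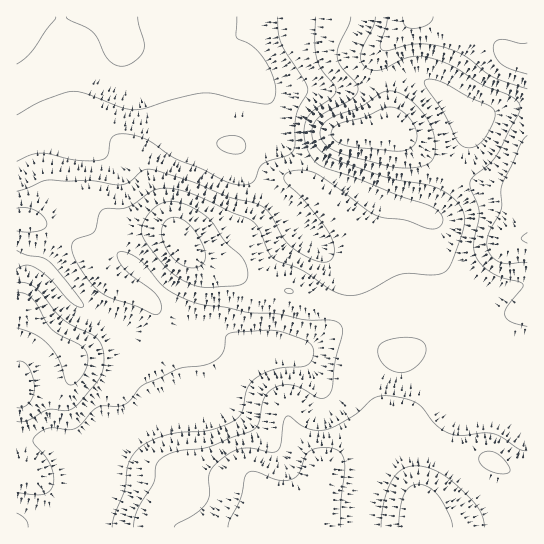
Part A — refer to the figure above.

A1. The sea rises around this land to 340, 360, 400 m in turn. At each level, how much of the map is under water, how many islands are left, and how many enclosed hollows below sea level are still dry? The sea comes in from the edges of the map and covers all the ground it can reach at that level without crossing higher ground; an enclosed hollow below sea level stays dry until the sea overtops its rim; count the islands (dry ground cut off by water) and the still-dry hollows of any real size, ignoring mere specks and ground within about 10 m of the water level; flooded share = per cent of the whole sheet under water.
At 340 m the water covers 15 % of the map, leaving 0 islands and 0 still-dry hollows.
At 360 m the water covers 29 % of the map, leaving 0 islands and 0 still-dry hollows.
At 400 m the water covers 76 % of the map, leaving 2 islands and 0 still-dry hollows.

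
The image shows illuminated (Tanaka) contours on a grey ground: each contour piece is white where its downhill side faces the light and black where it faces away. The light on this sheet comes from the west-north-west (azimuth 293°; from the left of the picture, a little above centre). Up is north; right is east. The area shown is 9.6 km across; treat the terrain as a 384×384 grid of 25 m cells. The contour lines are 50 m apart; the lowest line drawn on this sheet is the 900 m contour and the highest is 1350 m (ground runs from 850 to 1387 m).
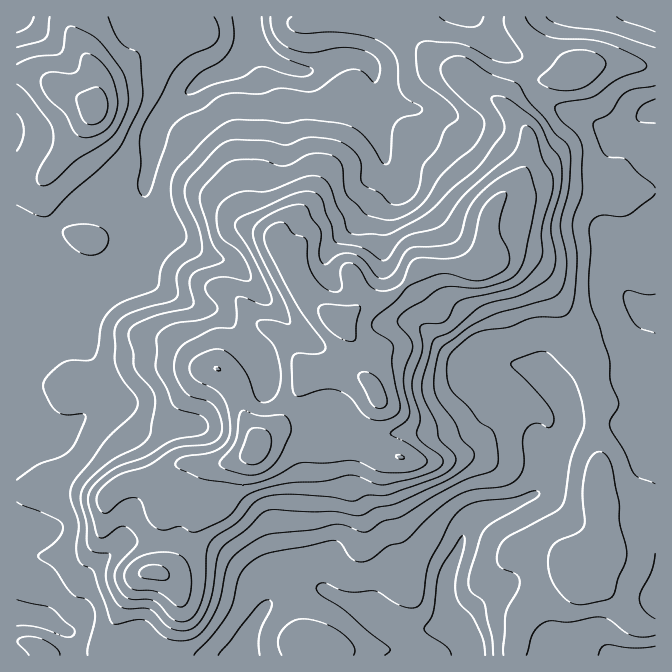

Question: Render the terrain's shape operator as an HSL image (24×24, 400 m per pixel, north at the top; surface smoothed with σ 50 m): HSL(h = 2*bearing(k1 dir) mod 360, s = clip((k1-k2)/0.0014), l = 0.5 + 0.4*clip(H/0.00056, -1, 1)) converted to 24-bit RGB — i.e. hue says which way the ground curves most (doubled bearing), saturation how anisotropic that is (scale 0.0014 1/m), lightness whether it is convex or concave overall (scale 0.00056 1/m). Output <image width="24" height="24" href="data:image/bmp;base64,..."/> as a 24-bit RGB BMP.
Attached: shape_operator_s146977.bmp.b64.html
<image width="24" height="24" href="data:image/bmp;base64,Qk32BgAAAAAAADYAAAAoAAAAGAAAABgAAAABABgAAAAAAMAGAAATCwAAEwsAAAAAAAAAAAAA1ur1nknvZyGf16yLT0tpnSoXwNYHMXNGIU1niJG2vq7EnbnMrLzWa1jEb6rHZdNrkg+UFRxb9PXRf1qOiYBjdG5QhidB59E2MycAYiISJ3Bc8k0zUTkdzHI96PLZNYOjNGmDK31dl715p4lVgDk2dz86k1UqRdclOw5DQcWYwsiYsGKSqEhfhXJNW92tddbLo7DMUlyjSy+It13T9tXtevvR3Oe+TlitPT5uTnlyfZBLc1FKj2NOVUx9uc+tPMq7KA6wiMB+VJBPoVOJu32epL3KdbV4cFFflIytUUml1DmCAJRY0fP28qTc13JnlzdcTz9UWGZNdX1NP2JatH95TqGCnbh0wWFWAiUx1aOhiX+dSVuOwNnOsIe/vJqdVGCVk3pBNjBm4yOdxPg6NFsNoaUny2lErjs2UpF3VFCRmWpxSX1JY4g0jqZSc5hOrZhxCjVIY8eauZvFaIKtnaRrkWlRva13Z093baqmPkKOMSbZ+OnQNHuPw5+fU5ud5KXPylNyJT42hndVmVd8icmej0M8gKRCXHk3cVU5Cy0GKFMHV4Y+jz9rw6N7j7F4e2Wdj4qqUmiyDM7b+tHwwqD3uGC1qVhynSw24kE2TLqjTZi4caqbiD1jy3KJxGJagLtRM5uFXpS2i9LOI3VpNGBv1s+rbLx5WmaUfZqAXWt9TnFbQ4kebYAawYHu0tP5pHf//M/00M/sLC2loJ7bcY/mqcLv0OT7zM3/sov/jZXdYm2kiVmhJWh7y9Wqv3iWjVaNfV9CeG5AQoZTXpB5sl6NZIANLy8EIxYQy/6l8LTiQ0y+lJRUaiUyiHkAWZQAHZ0sUm6TmlaAk1SGZ22GVHiRnMc6gFs5bYRWb3GVppOiYZNuSGk/R0UpwD1DuWRuI3Fomv9+PBM97DstXl84Uytv2vLZufHjN0ppbFJ9d1mFp3GWdHmRdlmBnLF5lYerfG+Vfoikh4qnn467gyuYhnW2aIm7zrHi1Pb3c9fEFQso69O6raDsfLHZxeSawkMrNWtALD1Ec2Jfg3NpgnBveV58m7ZxX4+Jl3mSfn9ciJdbUz9rfUiTp7R7U7Gkb8Sc1cKLaBNCKX2MS+hTUA4Kj+Iih9PG5MTewCSVHjYRLUUjdoFCY3VaXX5mo8mYWVqCeZGYhXaHlaOISGKDPa7Qt87gp63bUk+9qCoq1kDijbnxYAg4sO3u2vnSSVQVYU0RzR6H3bDiMmmNZZNLTV1CTMJPY7CBcniVQo1Fe5iHhZt+gGSAN4FESXArPSMSmxEScuLMafGqMwAap/apMeyg7DIInYX/94bpb45BdRgam2cvSKRGUKyggNiKPmd2ekxipkhfnpV9gGJdjXdZW4xWUHV1P3WoiODPw3kZMgEWj+lwwvOtAQtF1ffUCgdB8G3A4ND7u7X/49X21dXxYJ7GlcqrMzVtVkp3mrCSj3Jic3icoa27ko2vUHaITHlYLxEZ2UVDJGPP2PXWtNSMD8SrMYoOdBycZ+C4lFlIWShI6cJ9uXR3fMlwXGCSVjR2bVF4f6NtgZZfSJ5MaohgnoJ4UlKMhD2GWDmHpOPAWN7fkrPg6qvEwqVrNFGNN4JNJVxZyU+BaUmh9d/TcpVL6rmSLVJPSTFdhJxobYtixIjNuLhwRHVMcJBZOl93SDiWpMjViLWGjZ9pKWU6xKlU5IiEMV5PcE+PIB5BXo8/Up6Oxoey+NPm2qmgVU3RKkGemZ66hYK3W1uQ3piqqGhRQ4ZFP6SoMXCLVI1tt5iTk6ircpihU2aUyKOdwJXKKyVwo0x6Q5p/ao1WTnhBxYND6OV/3H23Kkt2YmahjXJlbl9WikJG8IR8VddOImNLKVx9XaWDXaxUmpxsknNlTpNyop9or09LUSNzmcShWlKPep9lb204lpRA4/zPgzqnmzCFLWczd3W4YDZXVauO1/Dm8NvmYEi8ClpIQaaeqXyzhaF5hWJpaZxlkkxUo5VZPDdln30xSDsgYysXMtRluf/NkRkALxAEengfd6NZPFAUb6Ddr+TmyJpI5sukiEegslemE1EcFmoLp0NxfcSXjj8hpDJoz6yzQiNxuX+fjWjDw+7rl+vhx0anwxb57dX2pbLdY0ibiXjDiaK/iChZr+iVtE1OtTeNimV6sWyxlst0BT0sZAABq30dM38XQUYMSTgeUrZvjtnMteTNjDZmRhUVNKImi9fO4dTvr6zvoKjmbSw3x65aqMtbkEVHcFCHu5uzeISw1Nu+CwBEwI7d1eDoqZXen5/miLfda8Gpb5xFcGYycCNbn+SXOd9/Q2ghc3EfeGQtfGtF"/>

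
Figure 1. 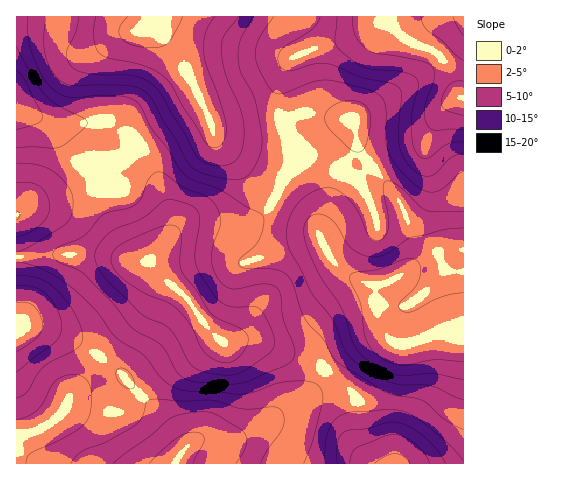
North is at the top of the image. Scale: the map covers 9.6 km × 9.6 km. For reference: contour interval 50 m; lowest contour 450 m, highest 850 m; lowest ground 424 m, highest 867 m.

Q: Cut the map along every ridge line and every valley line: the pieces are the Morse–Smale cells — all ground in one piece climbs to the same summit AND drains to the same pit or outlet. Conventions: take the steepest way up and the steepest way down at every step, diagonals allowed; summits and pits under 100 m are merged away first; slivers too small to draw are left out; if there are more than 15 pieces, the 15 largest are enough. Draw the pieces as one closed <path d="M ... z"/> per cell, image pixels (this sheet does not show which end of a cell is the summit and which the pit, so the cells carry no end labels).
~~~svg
<path d="M390 16l-39 22-33 10-24 9-6 6-8 20-3 18 1 12 3 8 20-7 52 5 3 14-2 14-16 28-19 54 0 6 11 22 14 15 24 11 19 0-5 3-3 8-1 19 3 13 7 11 9 7 12 0 30-12 24 5 1-239-6-6-13-30-10-10-28-12-9-9z"/><path d="M276 200l-16 17-18 9-15 1-19-5-22 2-15 12-22 24 9 12 31 28 17 26 19 17 31-3 22 11 48 17 14-14 25-14 12-3 12 2-8-13-3-13 1-19 6-10-17-1-24-11-16-19-13-26-8-8z"/><path d="M153 16l-137 1 0 87 16 11 15 7 9 9 17 27 25 20 13-17 14-4 25-24 49-34-9-23-22-33-15-12-12-2z"/><path d="M152 263l3 20-8 22-14 16-25 22-9 13 17 12 46 48 17 23 4 8-1 5 10-9 7-3 12-2 20 3 7-3 55-32 19-16 13-22-69-28-34 2-16-16-17-26-29-26z"/><path d="M442 332l-8 1-25 11-13 0-13-7-12 1-31 16-14 13-1 2 21 16 11 14 2 43 6 12 9 10 90-1 0-126z"/><path d="M386 16l-232 0-13 13 9 1 10 6 16 18 14 22 24 51 37 1 30-8-4-18 3-19 8-20 6-6 24-9 33-10 30-16z"/><path d="M200 98l-5 6-45 29-25 24-14 4-11 17 17 12 5 6 12 41 9 18 5 5 33-34 5-2 22-2 19 5 15-1 18-9 14-16-20-14-16-23-20-21z"/><path d="M94 254l-76 2-2 2 0 72 9-2 23 2 29 12 22 14 9-13 36-35 10-20 1-14-5-13-21 0z"/><path d="M101 357l-5 1-26 39-7 15-7 6-21 13-19 4 1 29 159-1 7-16-11-19-53-57z"/><path d="M326 370l-20 26-39 26-36 19-20-3-12 2-14 8-9 15 196 1-10-13-4-13-1-39-11-14z"/><path d="M99 178l-10 11-50 14-22 11-1 43 37-3 41 0 35 7 19 0-14-24-12-41-5-6z"/><path d="M39 328l-14 0-9 4 1 103 18-4 21-13 7-6 7-15 29-41-26-17z"/><path d="M314 114l-13 0-20 8 15 29 0 11-13 17-8 21 32 19 12 15 19-59 16-28 2-14-3-14-16 0z"/><path d="M17 105l0 109 22-11 50-14 10-9-26-22-17-27-9-9-15-7z"/><path d="M280 121l-29 7-35 0-4-2 6 17 20 21 16 23 20 13 9-21 13-17 0-11z"/>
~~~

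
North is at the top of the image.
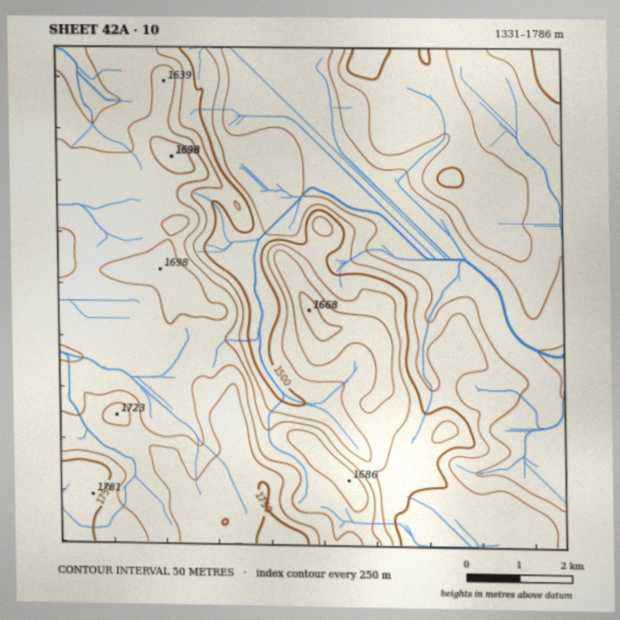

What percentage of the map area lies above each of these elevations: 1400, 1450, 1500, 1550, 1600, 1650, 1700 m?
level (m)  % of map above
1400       85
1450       71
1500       54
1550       44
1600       35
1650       17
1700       7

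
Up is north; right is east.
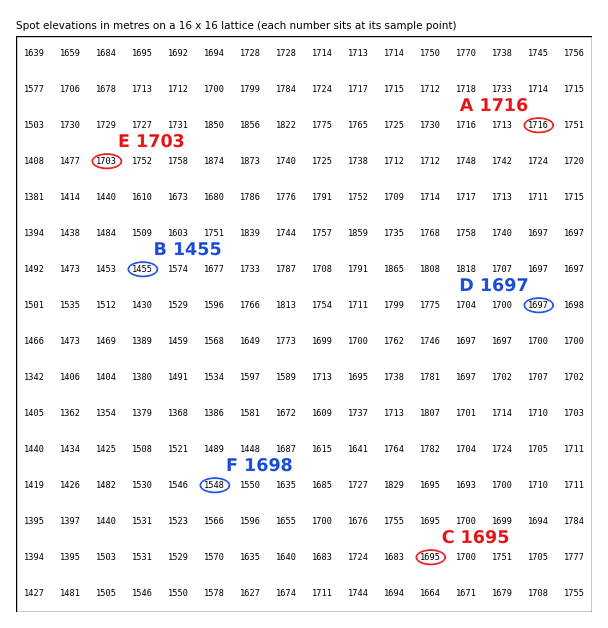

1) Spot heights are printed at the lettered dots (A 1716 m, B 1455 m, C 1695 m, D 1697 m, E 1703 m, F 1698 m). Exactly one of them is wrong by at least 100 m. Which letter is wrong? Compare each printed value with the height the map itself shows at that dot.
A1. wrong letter F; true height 1548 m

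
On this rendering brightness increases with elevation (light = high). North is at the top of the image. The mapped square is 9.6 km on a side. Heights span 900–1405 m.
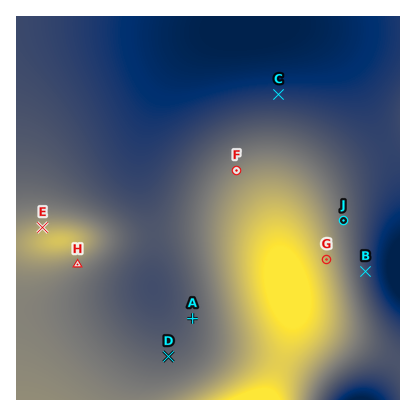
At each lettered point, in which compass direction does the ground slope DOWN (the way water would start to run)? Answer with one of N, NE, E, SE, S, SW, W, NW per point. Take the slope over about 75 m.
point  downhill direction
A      W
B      E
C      N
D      N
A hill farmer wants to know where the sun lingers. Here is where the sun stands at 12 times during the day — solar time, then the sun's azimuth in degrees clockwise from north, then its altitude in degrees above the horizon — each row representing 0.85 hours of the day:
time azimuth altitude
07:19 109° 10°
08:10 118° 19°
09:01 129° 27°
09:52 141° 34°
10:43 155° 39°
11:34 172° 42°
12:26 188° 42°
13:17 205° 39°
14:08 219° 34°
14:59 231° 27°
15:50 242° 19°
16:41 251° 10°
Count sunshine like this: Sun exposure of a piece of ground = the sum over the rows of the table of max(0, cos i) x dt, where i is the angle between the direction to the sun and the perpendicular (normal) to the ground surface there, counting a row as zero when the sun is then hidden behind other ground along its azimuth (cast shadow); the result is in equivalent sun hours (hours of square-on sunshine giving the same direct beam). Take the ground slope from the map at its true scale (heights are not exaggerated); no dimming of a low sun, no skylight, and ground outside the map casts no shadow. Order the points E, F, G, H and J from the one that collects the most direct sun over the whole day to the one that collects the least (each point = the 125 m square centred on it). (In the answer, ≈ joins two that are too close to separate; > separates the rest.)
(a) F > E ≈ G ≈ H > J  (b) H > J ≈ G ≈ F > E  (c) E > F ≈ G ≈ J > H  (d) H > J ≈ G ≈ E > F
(b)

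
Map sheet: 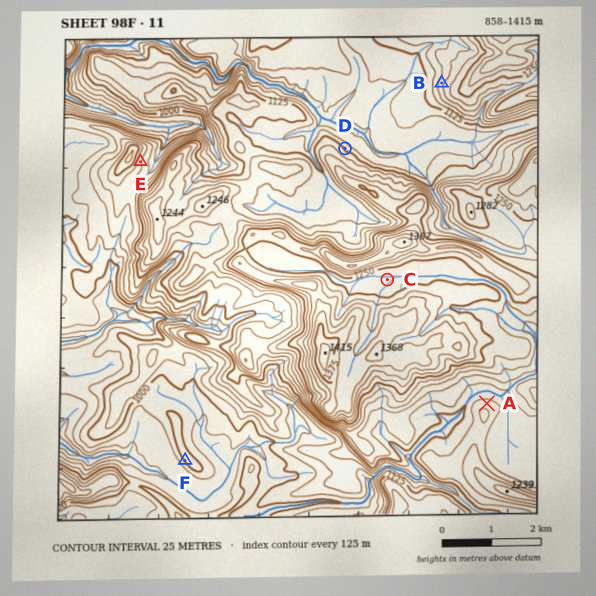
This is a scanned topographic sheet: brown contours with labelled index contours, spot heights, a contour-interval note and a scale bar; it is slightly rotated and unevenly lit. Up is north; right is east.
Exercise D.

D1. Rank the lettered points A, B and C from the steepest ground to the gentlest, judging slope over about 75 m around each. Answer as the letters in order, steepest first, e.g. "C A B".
B A C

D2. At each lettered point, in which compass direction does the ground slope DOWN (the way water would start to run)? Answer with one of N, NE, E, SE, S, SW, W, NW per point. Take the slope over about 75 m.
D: NE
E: E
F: SW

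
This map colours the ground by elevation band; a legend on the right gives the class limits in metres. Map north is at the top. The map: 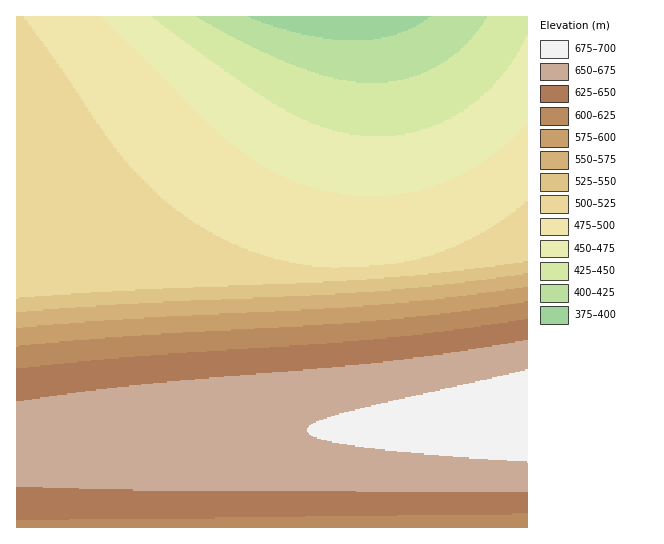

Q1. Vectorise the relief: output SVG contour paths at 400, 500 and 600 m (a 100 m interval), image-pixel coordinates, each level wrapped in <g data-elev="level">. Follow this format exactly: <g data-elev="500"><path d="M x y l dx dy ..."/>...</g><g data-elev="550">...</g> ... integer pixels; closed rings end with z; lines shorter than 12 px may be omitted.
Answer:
<g data-elev="400"><path d="M430 17l-16 10-19 8-20 4-21 2-24-2-25-4-28-8-30-10"/></g><g data-elev="500"><path d="M527 201l-28 21-30 18-32 13-33 9-35 4-48 1-35-6-35-10-30-13-28-17-26-19-25-23-33-40-50-73-35-49"/></g><g data-elev="600"><path d="M527 302l-78 11-75 8-237 15-120 10"/></g>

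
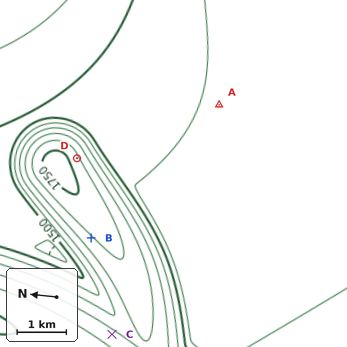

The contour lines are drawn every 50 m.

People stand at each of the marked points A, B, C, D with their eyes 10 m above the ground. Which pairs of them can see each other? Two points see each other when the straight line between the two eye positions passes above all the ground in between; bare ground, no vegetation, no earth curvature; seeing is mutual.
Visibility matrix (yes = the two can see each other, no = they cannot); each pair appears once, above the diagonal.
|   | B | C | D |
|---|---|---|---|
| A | no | no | yes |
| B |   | yes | no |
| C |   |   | no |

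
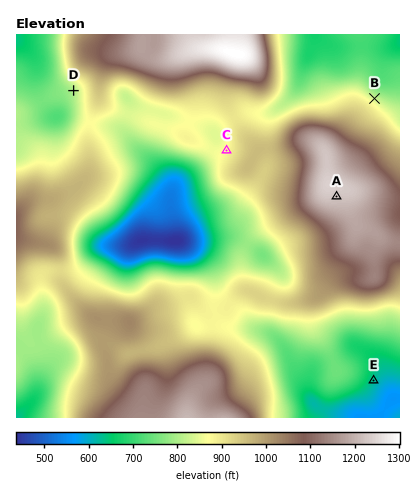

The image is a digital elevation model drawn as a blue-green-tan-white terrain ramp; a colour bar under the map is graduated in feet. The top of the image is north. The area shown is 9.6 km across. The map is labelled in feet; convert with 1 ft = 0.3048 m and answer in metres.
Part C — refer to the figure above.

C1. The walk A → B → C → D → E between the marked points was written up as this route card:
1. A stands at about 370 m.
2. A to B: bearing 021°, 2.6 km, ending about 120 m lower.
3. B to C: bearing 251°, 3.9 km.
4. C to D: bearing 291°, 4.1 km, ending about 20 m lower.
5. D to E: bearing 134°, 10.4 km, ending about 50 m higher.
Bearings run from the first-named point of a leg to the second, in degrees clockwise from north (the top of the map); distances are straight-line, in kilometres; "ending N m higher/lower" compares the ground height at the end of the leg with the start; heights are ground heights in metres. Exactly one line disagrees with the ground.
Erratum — Line 5: it should read "ending about 50 m lower".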